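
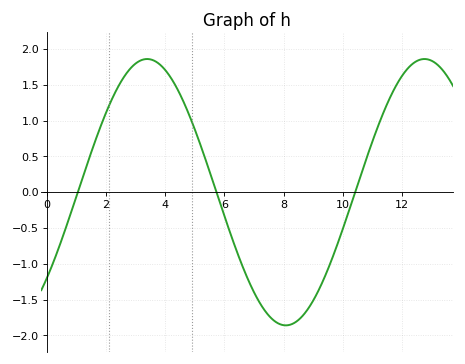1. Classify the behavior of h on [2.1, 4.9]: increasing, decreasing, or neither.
neither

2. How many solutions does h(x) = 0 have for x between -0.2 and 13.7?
3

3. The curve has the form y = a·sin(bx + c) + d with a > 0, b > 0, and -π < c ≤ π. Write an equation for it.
y = 1.86sin(0.67x - 0.7) + 0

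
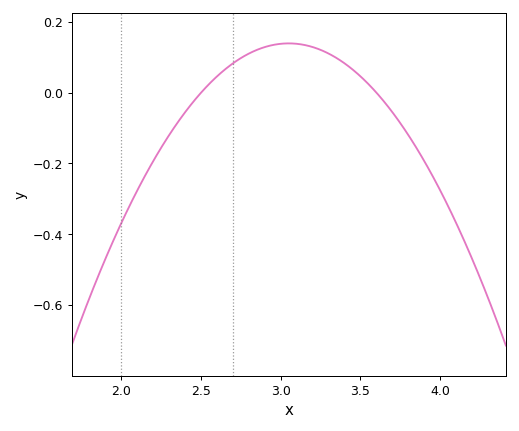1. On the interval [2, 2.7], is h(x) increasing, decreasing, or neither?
increasing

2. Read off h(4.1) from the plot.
-0.368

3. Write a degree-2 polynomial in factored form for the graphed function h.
y = -0.46(x - 2.5)(x - 3.6)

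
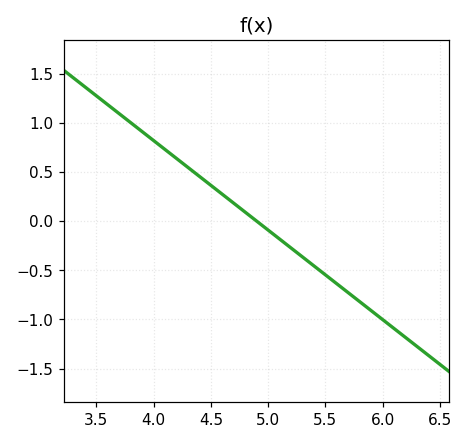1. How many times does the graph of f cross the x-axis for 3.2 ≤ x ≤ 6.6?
1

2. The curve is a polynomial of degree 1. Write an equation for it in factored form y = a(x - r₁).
y = -0.91(x - 4.9)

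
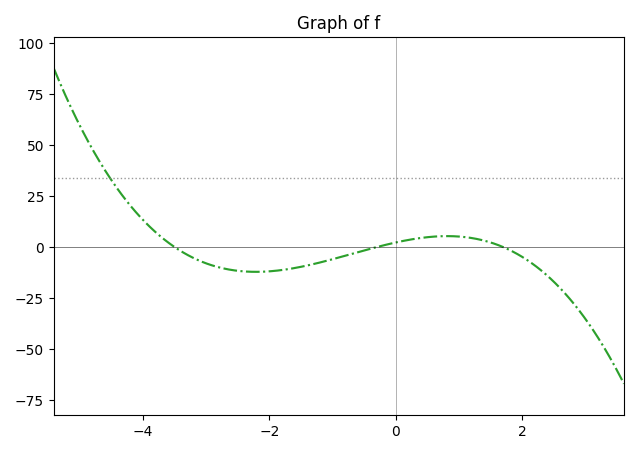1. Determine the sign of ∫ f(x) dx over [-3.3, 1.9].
negative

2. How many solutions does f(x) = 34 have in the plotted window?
1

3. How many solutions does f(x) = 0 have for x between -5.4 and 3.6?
3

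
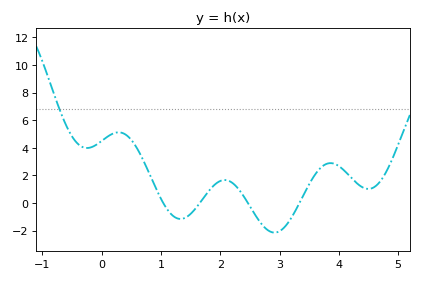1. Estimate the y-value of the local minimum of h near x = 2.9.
-2.2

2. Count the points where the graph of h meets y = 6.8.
1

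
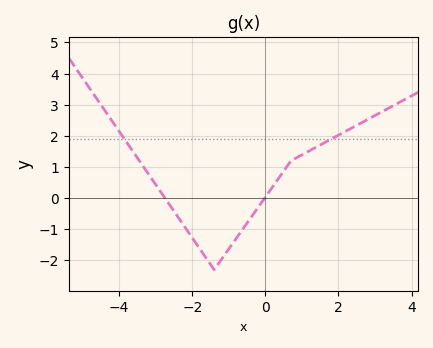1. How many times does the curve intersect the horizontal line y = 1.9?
2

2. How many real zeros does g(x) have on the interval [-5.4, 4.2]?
2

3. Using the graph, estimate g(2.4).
2.3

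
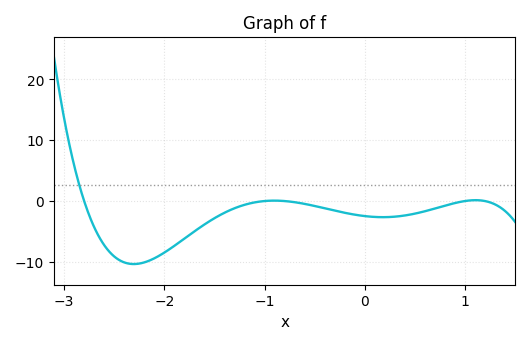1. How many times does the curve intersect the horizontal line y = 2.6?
1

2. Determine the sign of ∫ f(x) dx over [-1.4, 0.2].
negative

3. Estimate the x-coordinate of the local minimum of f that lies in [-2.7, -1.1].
-2.3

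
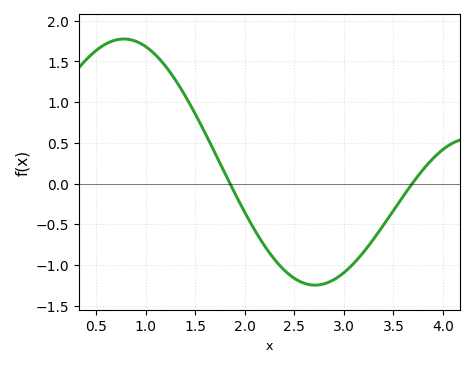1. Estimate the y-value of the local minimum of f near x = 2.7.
-1.25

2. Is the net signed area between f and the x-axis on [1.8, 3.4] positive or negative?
negative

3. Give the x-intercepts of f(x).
1.85, 3.69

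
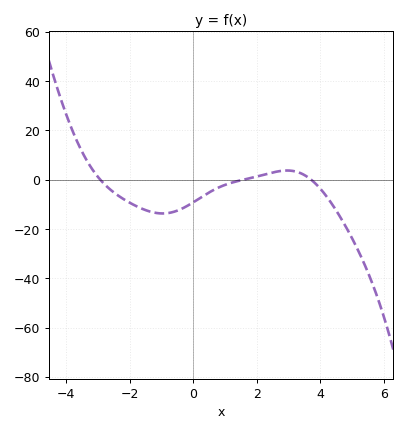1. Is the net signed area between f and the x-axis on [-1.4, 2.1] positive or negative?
negative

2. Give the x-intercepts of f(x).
-2.92, 1.59, 3.71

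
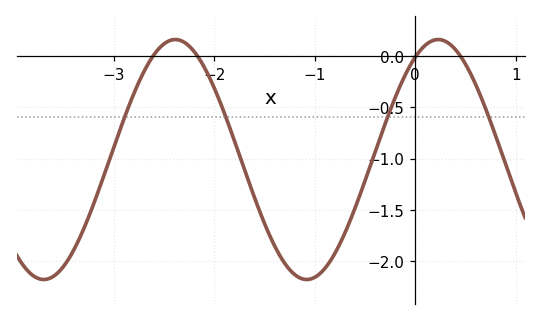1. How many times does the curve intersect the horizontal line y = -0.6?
4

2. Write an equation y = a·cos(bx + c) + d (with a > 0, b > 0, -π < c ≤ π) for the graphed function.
y = 1.17cos(2.4x - 0.55) - 1.01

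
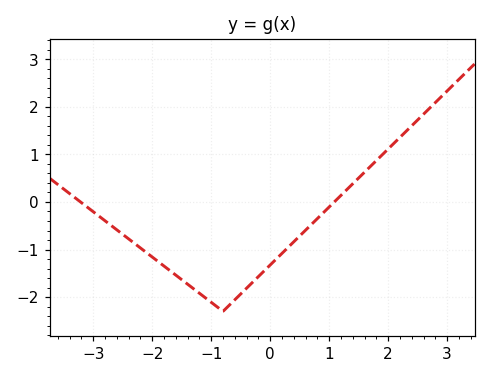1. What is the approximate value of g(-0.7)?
-2.2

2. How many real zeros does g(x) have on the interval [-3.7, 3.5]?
2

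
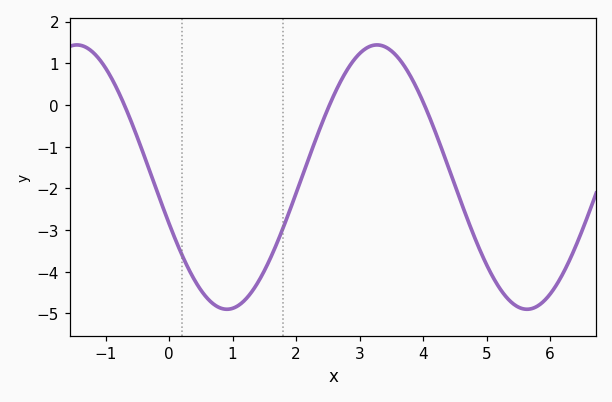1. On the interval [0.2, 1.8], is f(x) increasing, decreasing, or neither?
neither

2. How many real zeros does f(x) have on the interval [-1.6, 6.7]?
3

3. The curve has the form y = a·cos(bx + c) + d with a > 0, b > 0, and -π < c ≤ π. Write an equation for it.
y = 3.17cos(1.3x + 1.9) - 1.73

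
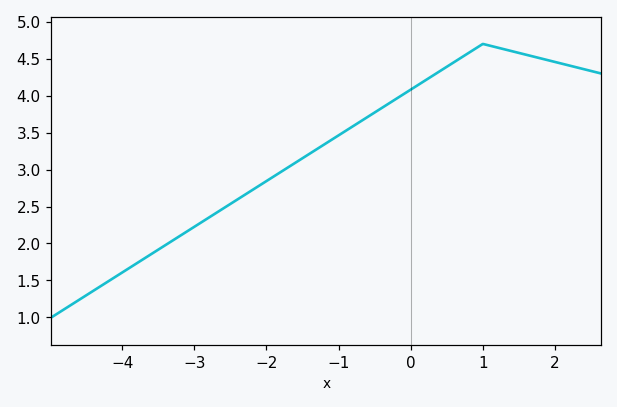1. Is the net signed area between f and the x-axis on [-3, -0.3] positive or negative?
positive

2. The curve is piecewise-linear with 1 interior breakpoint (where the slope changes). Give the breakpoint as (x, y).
(1, 4.7)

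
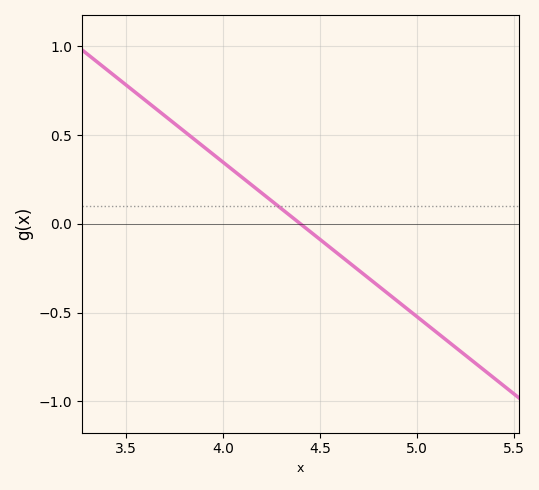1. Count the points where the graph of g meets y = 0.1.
1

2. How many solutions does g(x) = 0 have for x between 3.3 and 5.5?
1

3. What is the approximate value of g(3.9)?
0.435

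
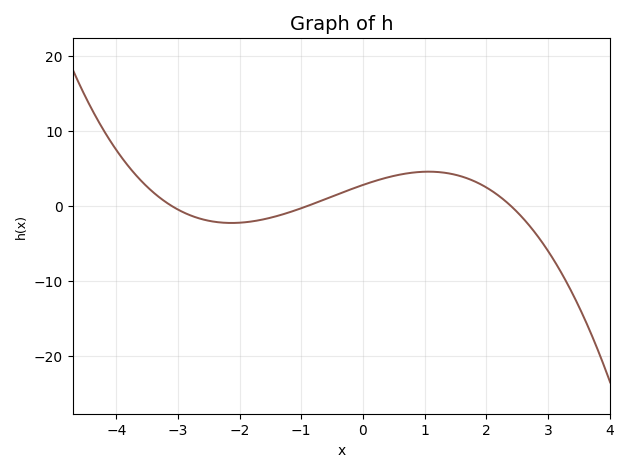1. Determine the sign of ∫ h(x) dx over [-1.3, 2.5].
positive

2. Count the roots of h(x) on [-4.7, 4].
3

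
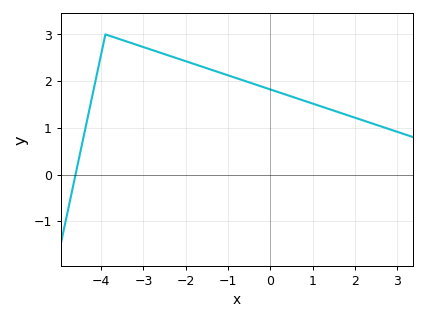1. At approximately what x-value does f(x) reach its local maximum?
-3.8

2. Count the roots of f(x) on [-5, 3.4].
1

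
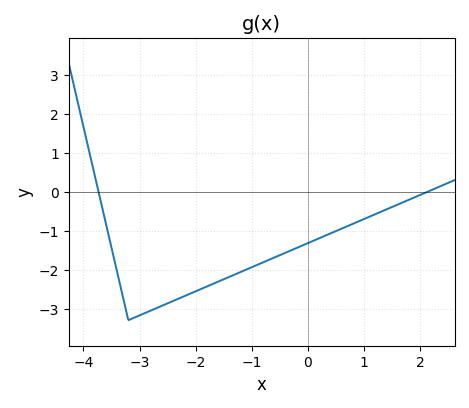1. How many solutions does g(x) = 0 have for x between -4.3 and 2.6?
2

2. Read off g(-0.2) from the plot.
-1.44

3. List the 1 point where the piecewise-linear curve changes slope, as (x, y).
(-3.2, -3.3)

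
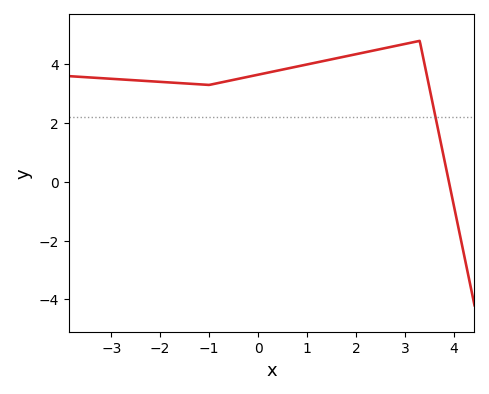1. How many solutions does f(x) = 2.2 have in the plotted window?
1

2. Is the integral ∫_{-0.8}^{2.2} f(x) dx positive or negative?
positive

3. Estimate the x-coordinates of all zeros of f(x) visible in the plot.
3.8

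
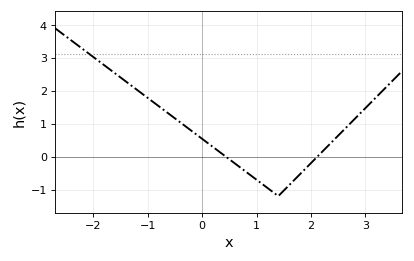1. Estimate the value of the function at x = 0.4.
0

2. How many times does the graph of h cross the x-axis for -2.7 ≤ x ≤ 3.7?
2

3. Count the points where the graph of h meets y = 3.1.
1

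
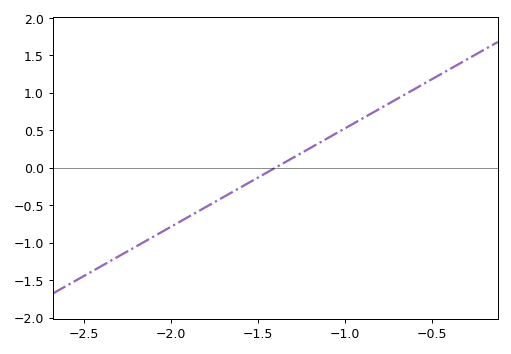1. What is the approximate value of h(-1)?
0.524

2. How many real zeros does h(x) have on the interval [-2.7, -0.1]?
1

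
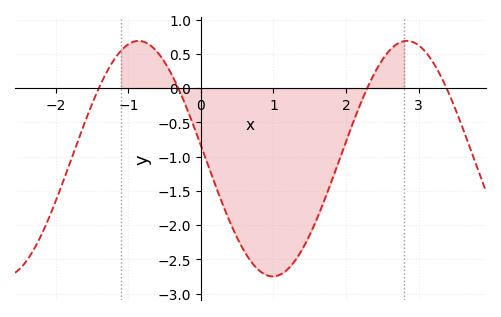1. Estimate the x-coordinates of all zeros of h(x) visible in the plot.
-1.41, -0.313, 2.29, 3.38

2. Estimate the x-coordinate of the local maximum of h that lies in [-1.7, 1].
-0.857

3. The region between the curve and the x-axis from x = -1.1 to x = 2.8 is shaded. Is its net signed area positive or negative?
negative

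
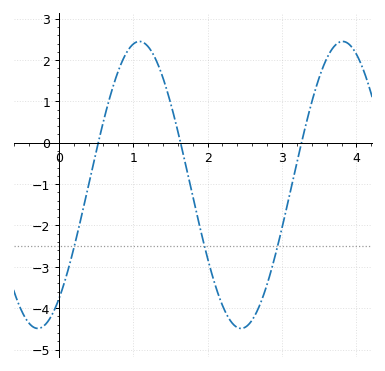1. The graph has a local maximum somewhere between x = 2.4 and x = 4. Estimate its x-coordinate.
3.8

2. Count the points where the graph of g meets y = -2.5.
3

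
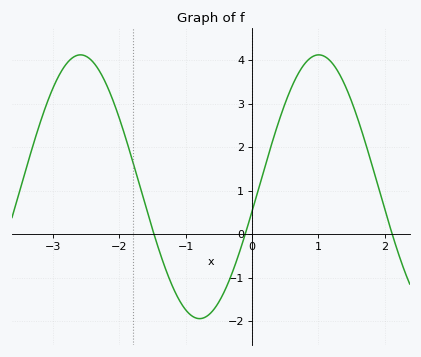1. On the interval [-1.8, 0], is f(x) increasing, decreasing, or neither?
neither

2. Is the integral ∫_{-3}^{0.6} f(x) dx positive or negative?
positive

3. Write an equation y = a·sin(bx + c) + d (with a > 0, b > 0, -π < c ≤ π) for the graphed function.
y = 3.03sin(1.75x - 0.19) + 1.09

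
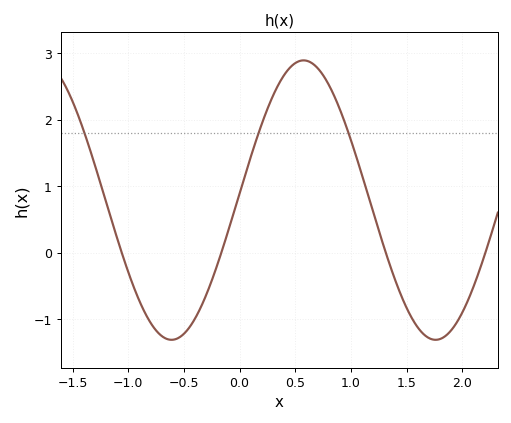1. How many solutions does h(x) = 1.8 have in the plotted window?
3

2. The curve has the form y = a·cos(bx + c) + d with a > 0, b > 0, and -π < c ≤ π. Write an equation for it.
y = 2.1cos(2.6x - 1.5) + 0.79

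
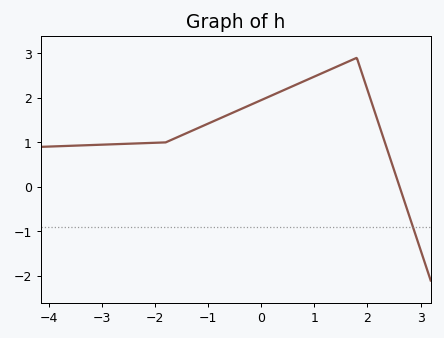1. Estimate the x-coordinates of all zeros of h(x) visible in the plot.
2.6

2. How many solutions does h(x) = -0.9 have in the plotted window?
1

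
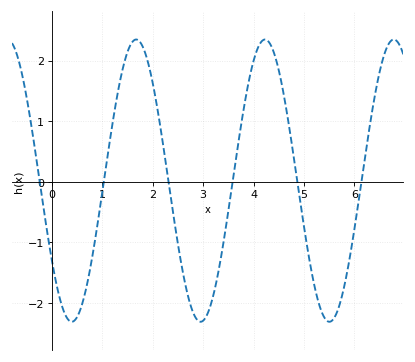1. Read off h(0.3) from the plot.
-2.2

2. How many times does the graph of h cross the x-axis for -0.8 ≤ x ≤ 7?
6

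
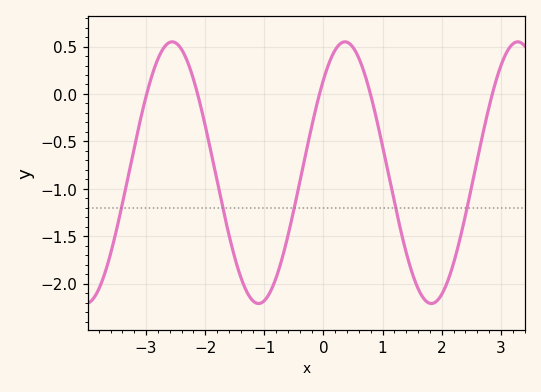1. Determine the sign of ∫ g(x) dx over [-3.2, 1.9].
negative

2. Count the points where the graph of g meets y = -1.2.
5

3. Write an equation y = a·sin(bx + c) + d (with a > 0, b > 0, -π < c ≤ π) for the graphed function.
y = 1.38sin(2.1x + 0.79) - 0.83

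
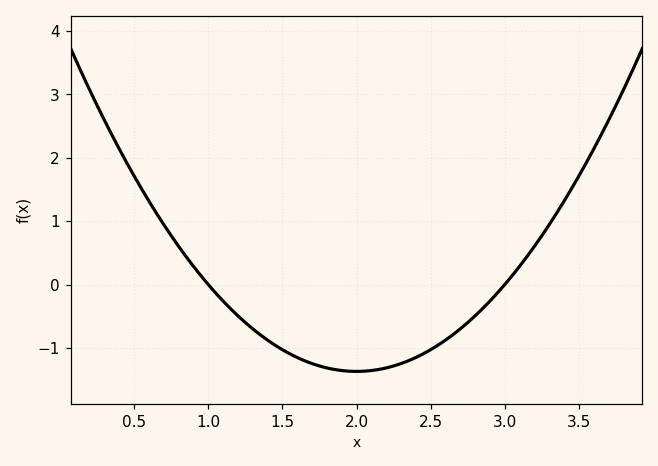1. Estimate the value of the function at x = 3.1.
0.288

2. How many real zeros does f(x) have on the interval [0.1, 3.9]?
2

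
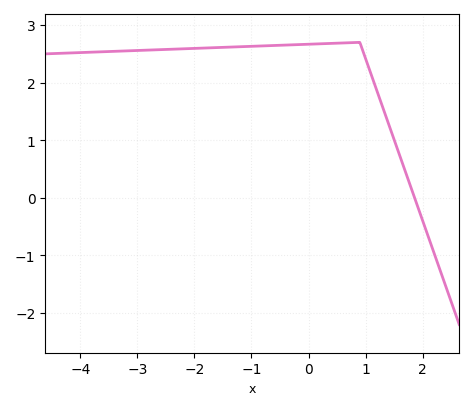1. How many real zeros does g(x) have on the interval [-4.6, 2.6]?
1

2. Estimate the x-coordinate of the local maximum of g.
0.897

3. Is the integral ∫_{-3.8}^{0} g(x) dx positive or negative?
positive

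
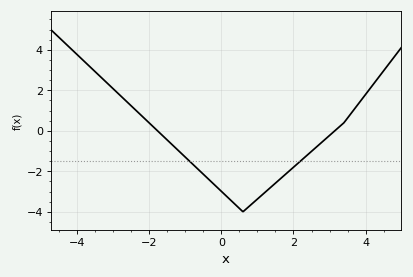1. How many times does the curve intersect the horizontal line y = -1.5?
2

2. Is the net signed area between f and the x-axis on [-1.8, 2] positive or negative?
negative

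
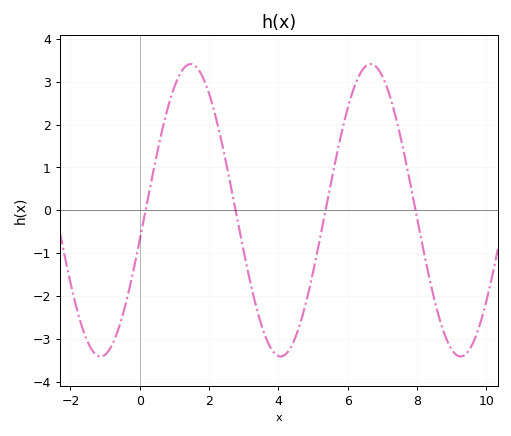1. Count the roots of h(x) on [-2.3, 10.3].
4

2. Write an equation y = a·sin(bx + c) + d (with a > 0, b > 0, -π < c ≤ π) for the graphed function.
y = 3.41sin(1.2x - 0.2) + 0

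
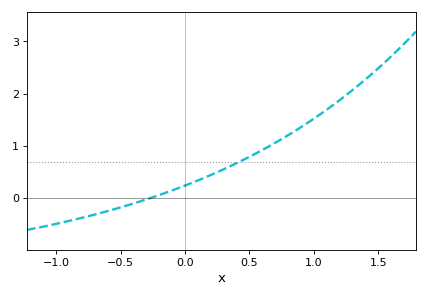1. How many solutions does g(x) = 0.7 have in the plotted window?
1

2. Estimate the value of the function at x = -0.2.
0.1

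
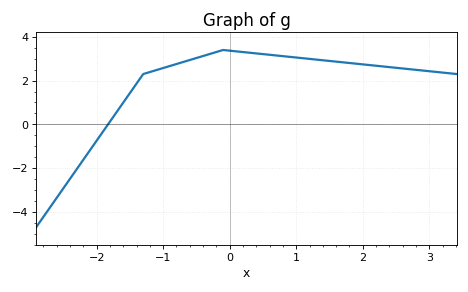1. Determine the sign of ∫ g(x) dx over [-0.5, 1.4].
positive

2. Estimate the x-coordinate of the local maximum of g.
-0.1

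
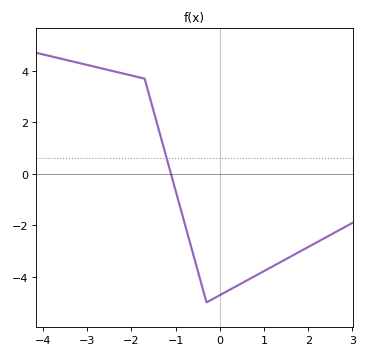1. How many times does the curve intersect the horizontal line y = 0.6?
1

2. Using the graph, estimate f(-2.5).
4.03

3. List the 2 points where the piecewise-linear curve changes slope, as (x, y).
(-1.7, 3.7); (-0.3, -5)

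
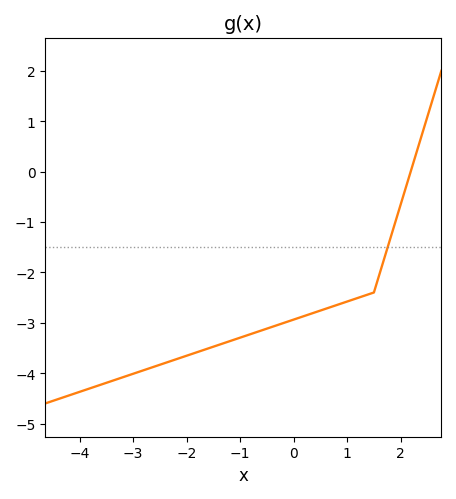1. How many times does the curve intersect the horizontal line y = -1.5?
1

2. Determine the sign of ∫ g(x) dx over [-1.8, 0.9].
negative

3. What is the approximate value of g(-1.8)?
-3.6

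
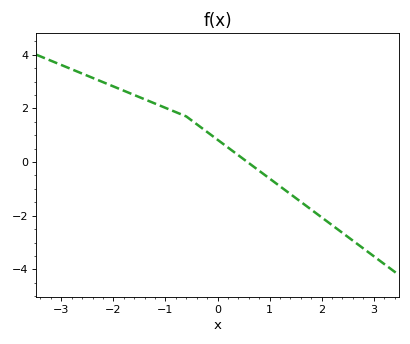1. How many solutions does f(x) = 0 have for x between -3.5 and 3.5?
1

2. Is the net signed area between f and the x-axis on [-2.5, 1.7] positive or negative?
positive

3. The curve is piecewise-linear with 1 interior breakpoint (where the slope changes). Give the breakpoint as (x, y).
(-0.6, 1.7)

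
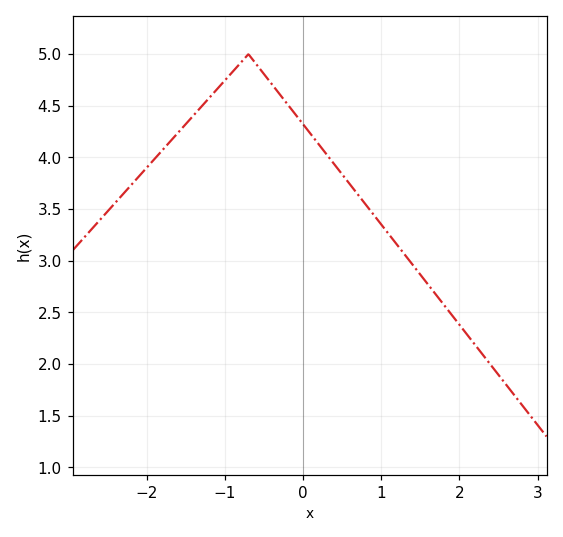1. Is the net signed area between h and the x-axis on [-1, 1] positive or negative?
positive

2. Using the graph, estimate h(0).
4.3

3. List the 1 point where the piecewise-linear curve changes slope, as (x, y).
(-0.7, 5)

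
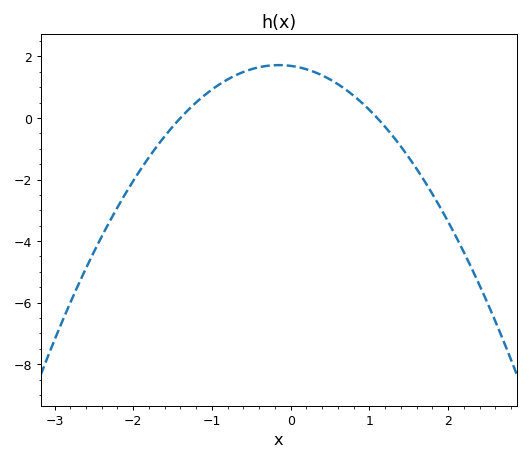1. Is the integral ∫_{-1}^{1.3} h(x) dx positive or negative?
positive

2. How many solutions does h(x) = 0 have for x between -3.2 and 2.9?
2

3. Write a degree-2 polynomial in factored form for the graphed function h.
y = -1.1(x + 1.4)(x - 1.1)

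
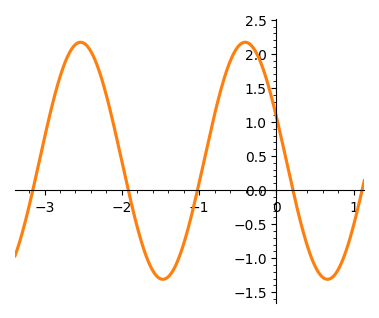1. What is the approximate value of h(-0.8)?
1.1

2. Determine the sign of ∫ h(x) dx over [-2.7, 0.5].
positive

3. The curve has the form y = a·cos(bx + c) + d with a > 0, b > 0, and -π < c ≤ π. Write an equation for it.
y = 1.74cos(3x + 1.2) + 0.43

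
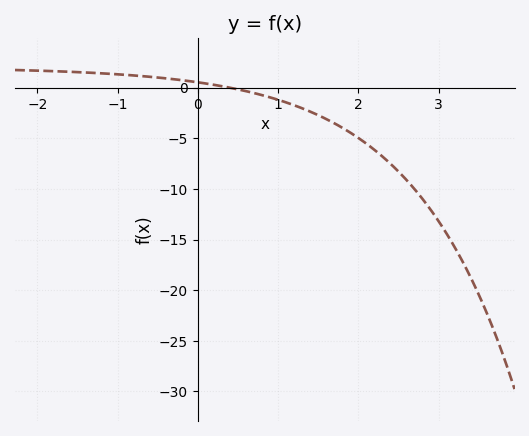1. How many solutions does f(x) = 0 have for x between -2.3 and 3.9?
1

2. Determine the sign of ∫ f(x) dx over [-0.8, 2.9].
negative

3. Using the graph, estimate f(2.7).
-10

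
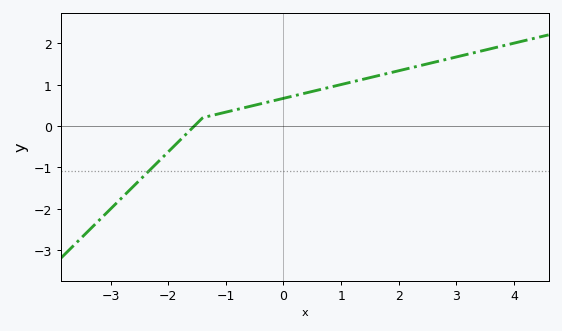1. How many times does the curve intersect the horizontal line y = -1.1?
1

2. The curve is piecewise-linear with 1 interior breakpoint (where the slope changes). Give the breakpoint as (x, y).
(-1.4, 0.2)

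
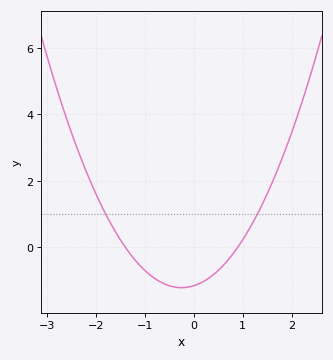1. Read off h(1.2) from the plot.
0.718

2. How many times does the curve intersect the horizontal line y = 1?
2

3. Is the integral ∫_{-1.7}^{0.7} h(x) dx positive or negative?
negative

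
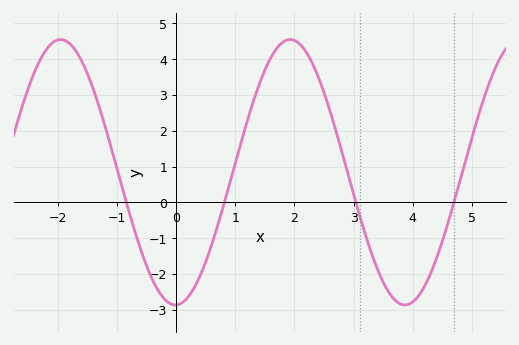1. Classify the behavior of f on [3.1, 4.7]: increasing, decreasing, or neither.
neither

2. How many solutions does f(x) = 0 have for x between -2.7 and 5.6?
4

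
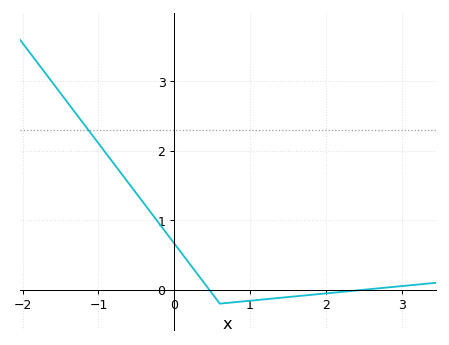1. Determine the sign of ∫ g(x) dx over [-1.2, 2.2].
positive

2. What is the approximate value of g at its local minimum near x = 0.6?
-0.2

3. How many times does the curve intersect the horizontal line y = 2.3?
1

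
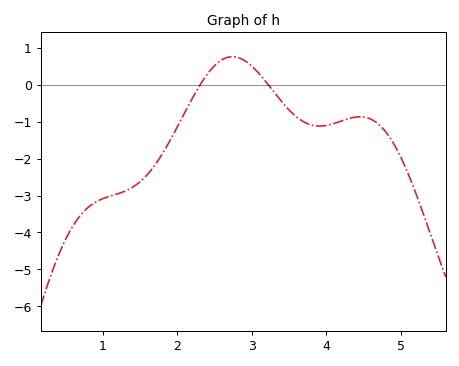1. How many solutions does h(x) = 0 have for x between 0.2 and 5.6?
2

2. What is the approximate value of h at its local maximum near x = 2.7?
0.759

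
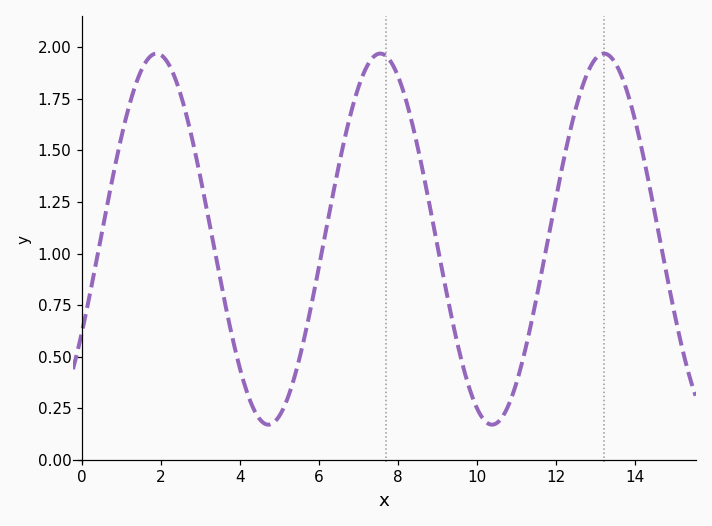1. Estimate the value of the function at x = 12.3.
1.55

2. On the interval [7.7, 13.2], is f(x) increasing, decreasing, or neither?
neither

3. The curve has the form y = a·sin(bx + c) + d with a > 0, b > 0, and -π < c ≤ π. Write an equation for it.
y = 0.9sin(1.11x - 0.522) + 1.07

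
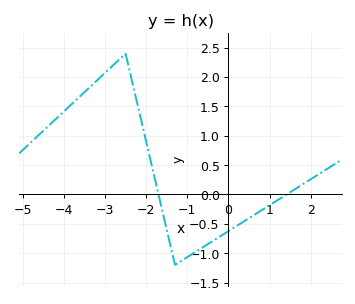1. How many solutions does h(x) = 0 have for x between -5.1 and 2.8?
2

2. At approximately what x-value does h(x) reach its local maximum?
-2.5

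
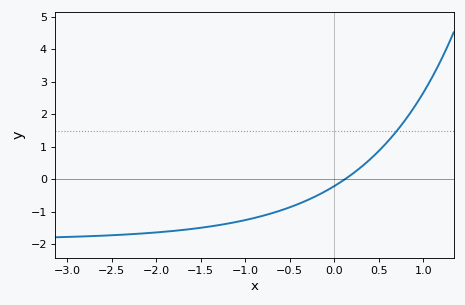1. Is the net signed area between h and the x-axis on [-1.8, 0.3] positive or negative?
negative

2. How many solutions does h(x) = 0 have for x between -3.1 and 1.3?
1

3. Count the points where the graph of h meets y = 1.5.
1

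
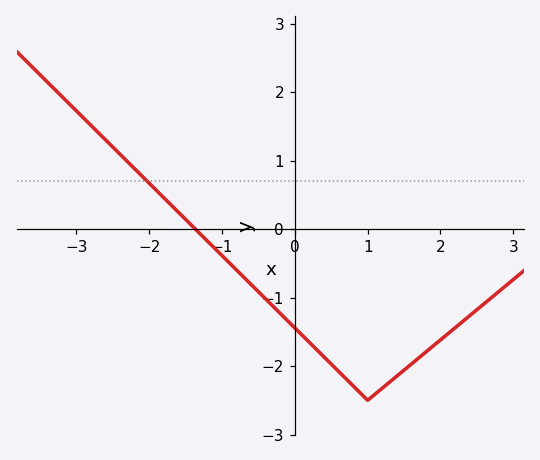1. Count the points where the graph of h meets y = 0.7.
1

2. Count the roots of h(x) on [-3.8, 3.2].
1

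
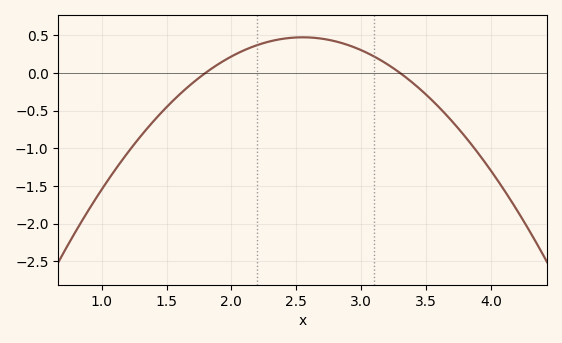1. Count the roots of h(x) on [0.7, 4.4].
2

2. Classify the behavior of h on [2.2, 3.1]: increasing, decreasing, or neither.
neither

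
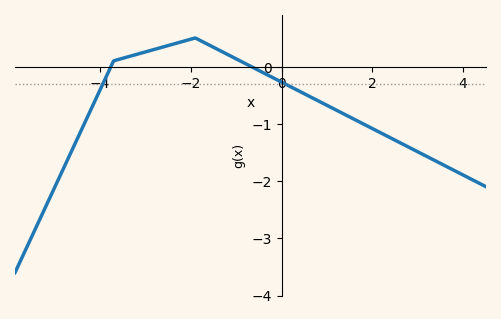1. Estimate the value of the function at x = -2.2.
0.433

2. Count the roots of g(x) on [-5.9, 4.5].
2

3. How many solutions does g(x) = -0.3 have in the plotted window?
2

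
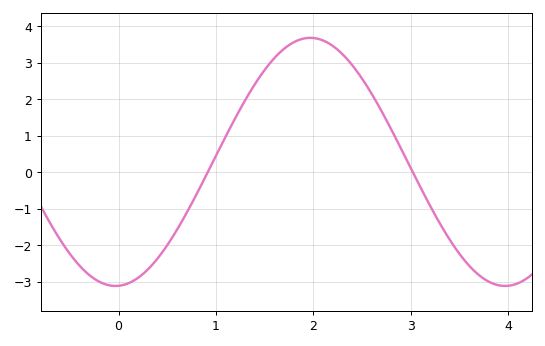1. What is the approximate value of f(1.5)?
2.8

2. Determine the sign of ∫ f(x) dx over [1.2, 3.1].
positive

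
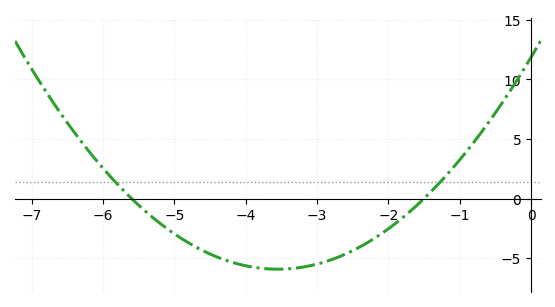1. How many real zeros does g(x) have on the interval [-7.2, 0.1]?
2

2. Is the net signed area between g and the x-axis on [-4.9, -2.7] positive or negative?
negative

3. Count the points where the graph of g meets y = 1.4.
2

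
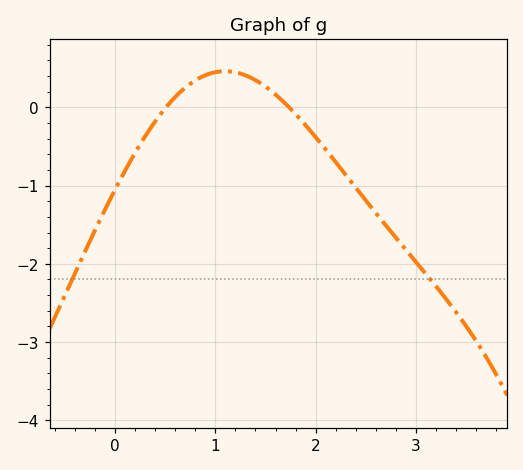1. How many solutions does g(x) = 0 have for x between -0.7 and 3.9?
2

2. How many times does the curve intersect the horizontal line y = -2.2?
2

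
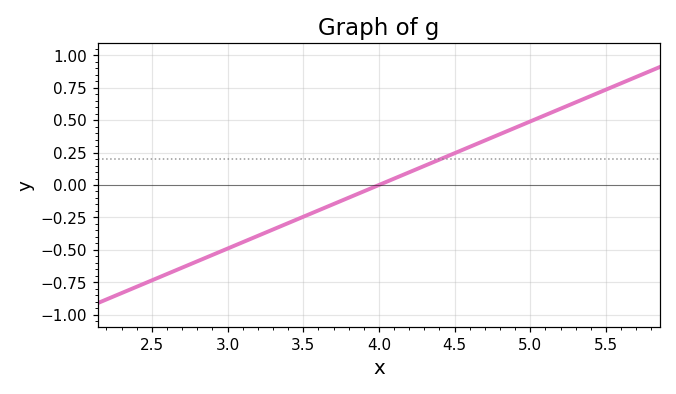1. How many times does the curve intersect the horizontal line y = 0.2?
1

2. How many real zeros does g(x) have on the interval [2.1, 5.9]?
1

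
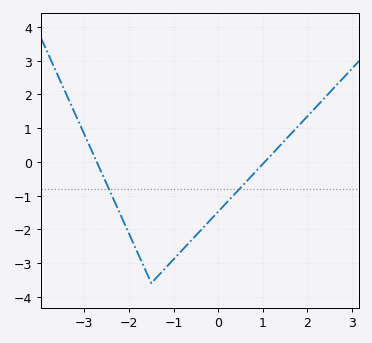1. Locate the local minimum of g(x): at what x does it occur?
-1.5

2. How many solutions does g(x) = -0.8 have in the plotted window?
2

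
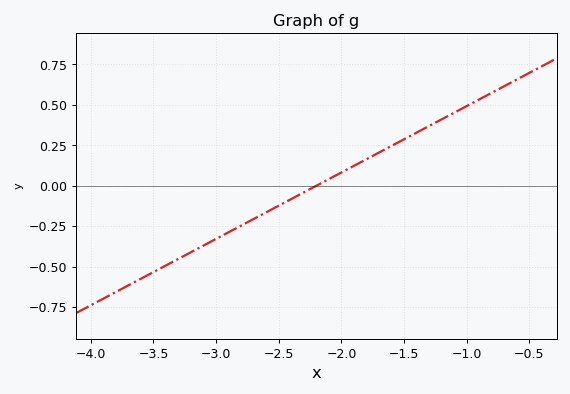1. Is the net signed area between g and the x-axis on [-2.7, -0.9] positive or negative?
positive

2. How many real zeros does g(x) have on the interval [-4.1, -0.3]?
1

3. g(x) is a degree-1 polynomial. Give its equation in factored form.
y = 0.41(x + 2.2)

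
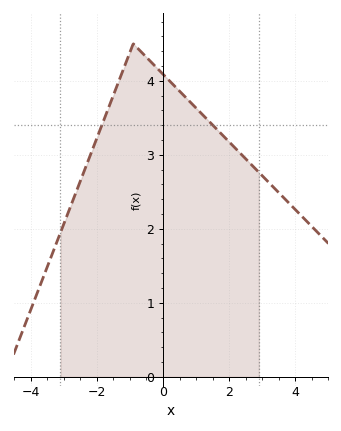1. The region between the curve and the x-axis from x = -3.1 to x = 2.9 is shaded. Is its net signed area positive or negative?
positive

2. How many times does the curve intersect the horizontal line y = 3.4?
2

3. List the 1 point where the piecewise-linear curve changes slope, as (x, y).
(-0.9, 4.5)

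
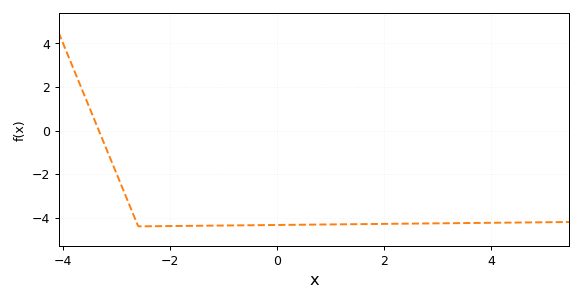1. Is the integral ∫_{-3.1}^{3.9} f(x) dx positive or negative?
negative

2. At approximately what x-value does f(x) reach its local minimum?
-2.6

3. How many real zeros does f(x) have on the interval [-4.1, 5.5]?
1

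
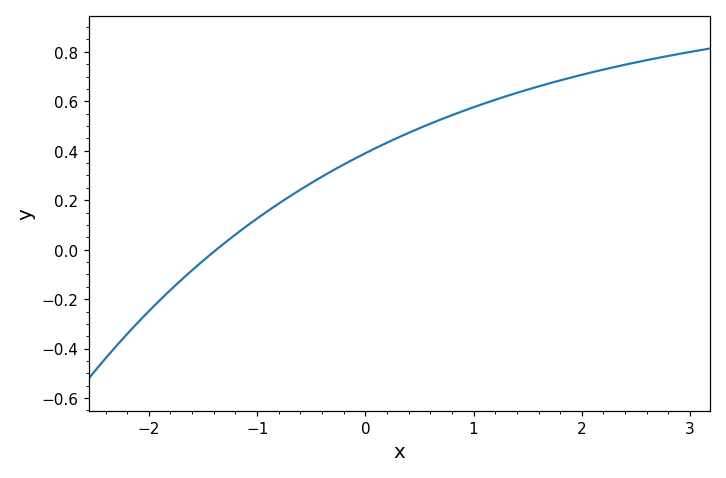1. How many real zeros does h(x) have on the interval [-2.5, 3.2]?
1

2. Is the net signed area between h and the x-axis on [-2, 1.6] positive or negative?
positive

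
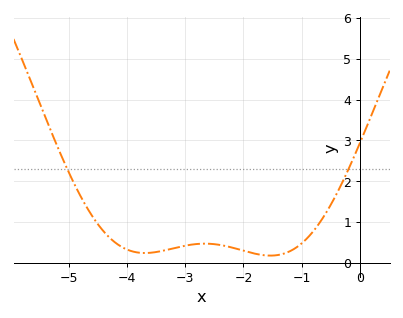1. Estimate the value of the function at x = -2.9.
0.4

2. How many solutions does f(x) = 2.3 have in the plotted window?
2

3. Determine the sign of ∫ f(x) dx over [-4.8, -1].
positive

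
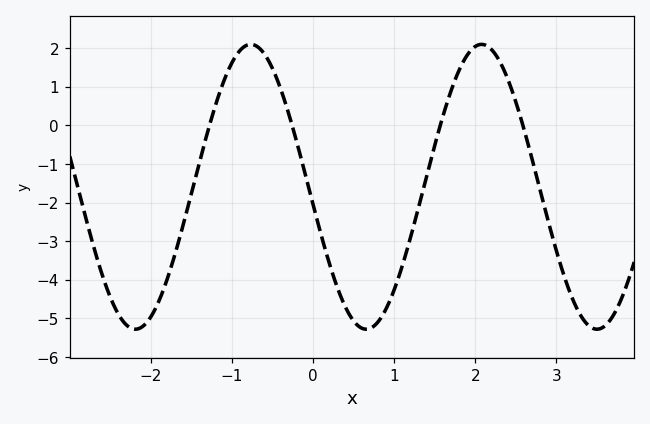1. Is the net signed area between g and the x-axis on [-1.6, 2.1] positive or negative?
negative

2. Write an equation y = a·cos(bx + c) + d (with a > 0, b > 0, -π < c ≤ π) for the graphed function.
y = 3.69cos(2.2x + 1.7) - 1.59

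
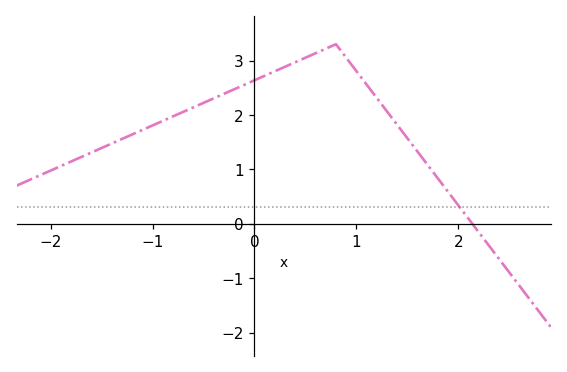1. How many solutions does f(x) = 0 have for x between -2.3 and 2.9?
1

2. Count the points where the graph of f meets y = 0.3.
1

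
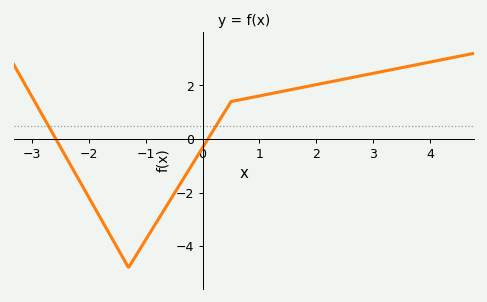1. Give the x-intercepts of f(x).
-2.6, 0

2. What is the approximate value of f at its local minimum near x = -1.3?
-4.8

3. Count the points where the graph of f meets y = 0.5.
2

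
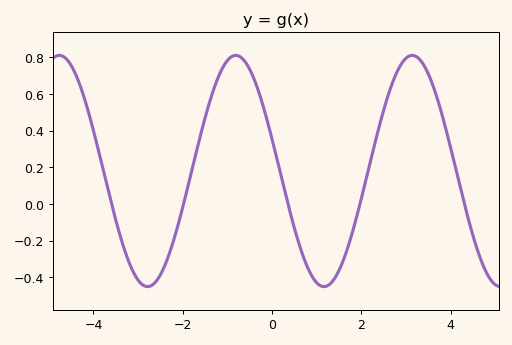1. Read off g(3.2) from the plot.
0.8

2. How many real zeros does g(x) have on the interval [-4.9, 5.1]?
5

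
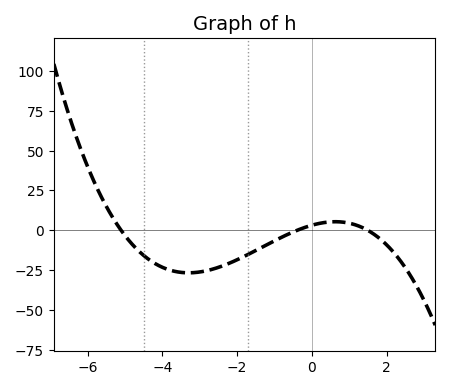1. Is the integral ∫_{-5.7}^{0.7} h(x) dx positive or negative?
negative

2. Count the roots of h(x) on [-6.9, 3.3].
3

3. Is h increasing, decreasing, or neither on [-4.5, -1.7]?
neither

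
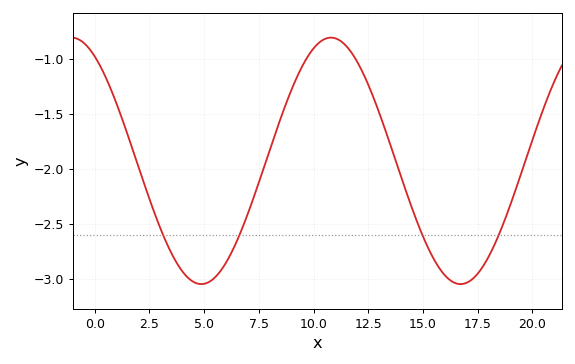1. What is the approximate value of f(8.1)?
-1.75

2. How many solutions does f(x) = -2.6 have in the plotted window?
4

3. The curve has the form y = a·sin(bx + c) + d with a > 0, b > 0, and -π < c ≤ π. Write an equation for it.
y = 1.12sin(0.53x + 2.1) - 1.93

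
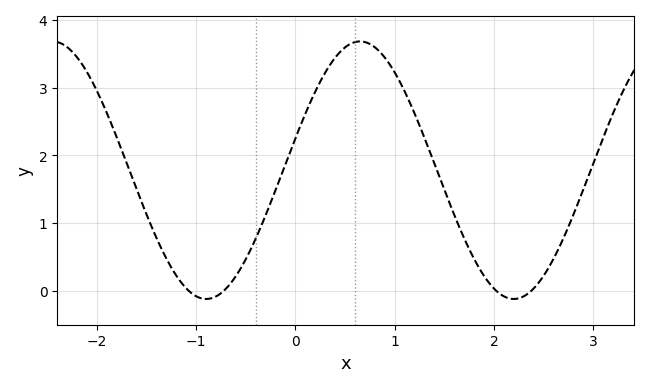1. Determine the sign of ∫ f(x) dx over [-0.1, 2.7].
positive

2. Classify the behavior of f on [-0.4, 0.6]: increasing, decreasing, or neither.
increasing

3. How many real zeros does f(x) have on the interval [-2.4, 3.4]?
4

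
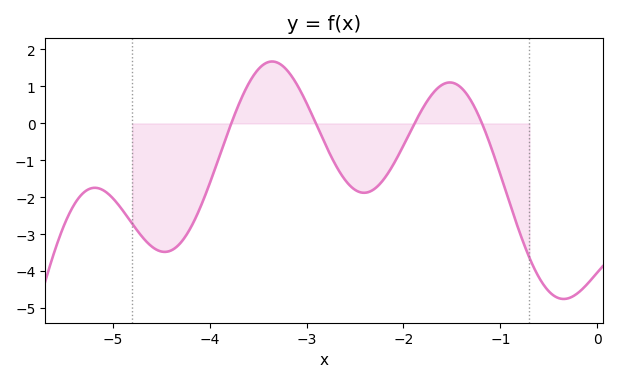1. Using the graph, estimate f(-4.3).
-3.22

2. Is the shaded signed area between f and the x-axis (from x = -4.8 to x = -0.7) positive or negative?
negative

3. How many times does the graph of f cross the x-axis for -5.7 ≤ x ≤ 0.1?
4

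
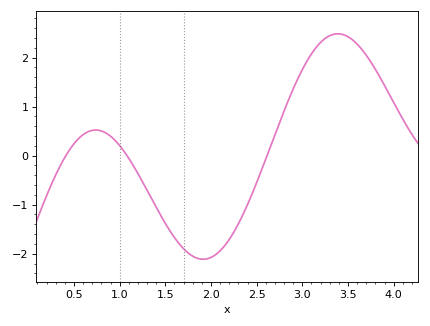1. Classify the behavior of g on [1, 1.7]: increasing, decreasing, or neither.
decreasing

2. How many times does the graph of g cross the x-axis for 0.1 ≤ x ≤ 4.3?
3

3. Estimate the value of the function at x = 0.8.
0.5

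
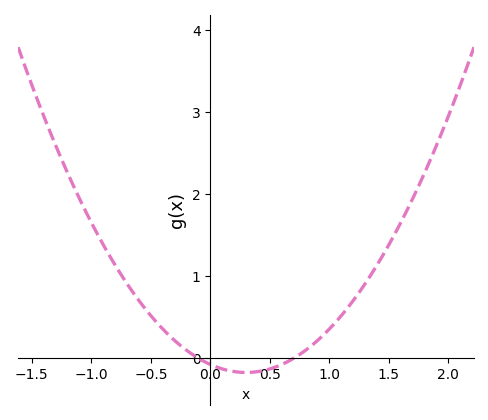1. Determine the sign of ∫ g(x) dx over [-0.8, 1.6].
positive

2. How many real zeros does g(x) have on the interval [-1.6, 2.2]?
2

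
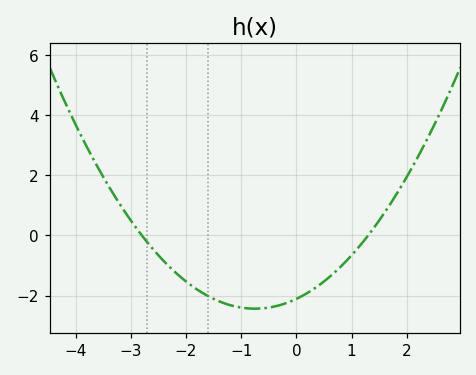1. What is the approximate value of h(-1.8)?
-1.8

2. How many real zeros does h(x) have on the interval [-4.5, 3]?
2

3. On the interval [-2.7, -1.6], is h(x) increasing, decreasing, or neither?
decreasing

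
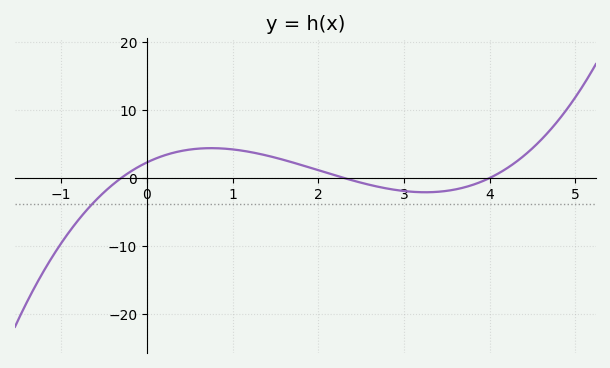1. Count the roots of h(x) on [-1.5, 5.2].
3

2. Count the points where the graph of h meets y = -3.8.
1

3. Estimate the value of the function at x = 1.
4.21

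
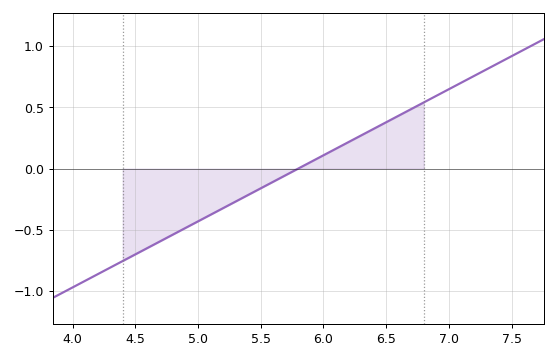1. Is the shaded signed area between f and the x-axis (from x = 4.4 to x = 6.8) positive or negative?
negative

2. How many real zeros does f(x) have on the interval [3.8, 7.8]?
1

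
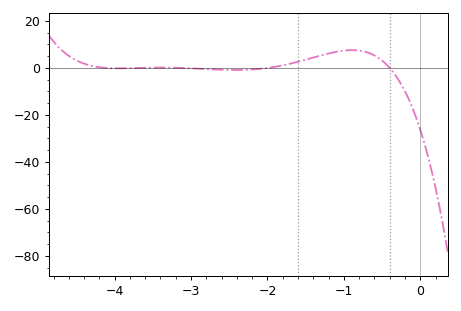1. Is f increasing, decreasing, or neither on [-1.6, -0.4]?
neither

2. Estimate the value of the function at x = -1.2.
6.17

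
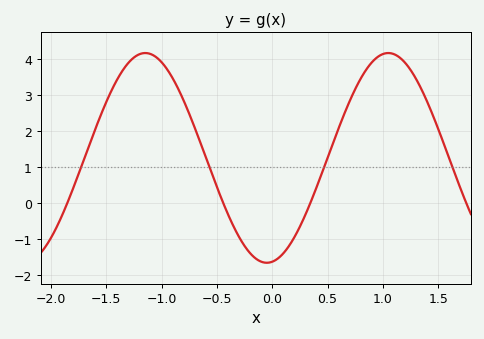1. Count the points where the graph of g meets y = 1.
4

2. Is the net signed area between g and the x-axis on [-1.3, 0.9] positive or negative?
positive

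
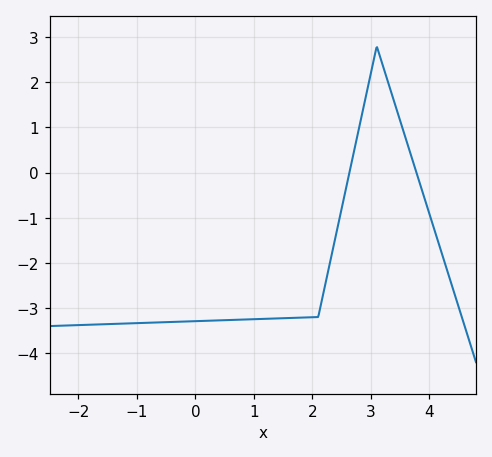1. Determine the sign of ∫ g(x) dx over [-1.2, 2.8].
negative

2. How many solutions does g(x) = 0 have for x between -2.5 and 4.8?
2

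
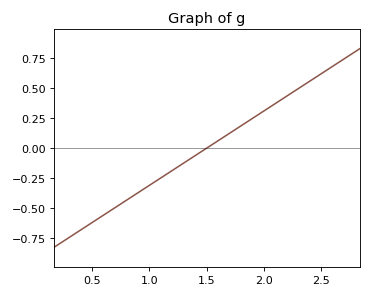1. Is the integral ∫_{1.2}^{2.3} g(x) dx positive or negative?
positive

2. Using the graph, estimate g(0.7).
-0.496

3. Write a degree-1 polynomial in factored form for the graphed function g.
y = 0.62(x - 1.5)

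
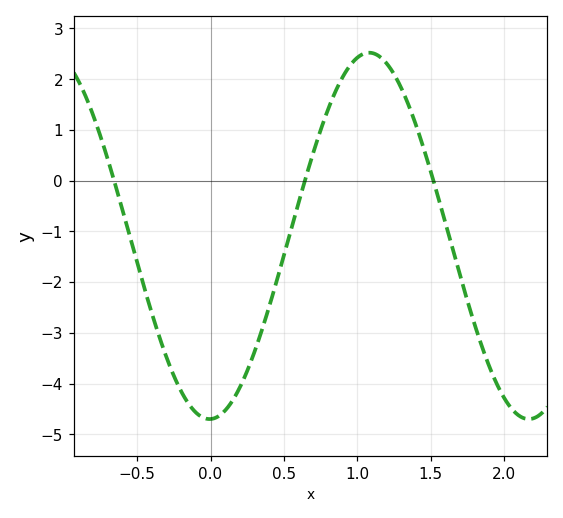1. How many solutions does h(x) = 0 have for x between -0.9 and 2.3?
3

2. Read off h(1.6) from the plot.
-0.8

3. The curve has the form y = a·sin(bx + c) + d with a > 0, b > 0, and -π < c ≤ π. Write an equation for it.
y = 3.61sin(2.9x - 1.6) - 1.09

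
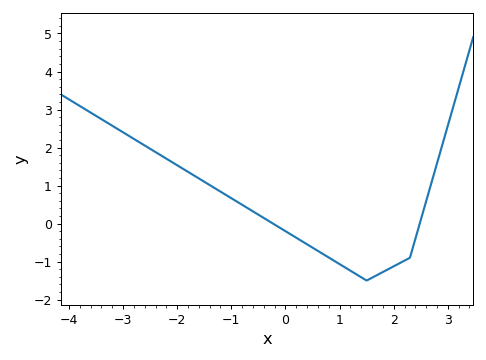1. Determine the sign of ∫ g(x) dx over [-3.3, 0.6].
positive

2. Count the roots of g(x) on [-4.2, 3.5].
2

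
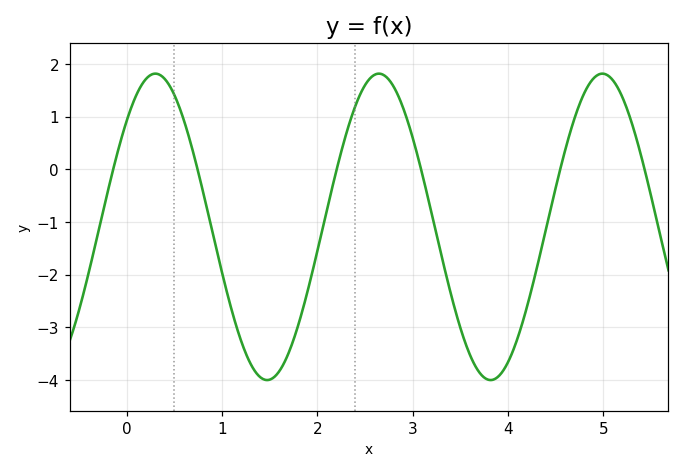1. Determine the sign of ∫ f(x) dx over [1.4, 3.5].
negative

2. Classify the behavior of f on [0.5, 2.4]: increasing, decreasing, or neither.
neither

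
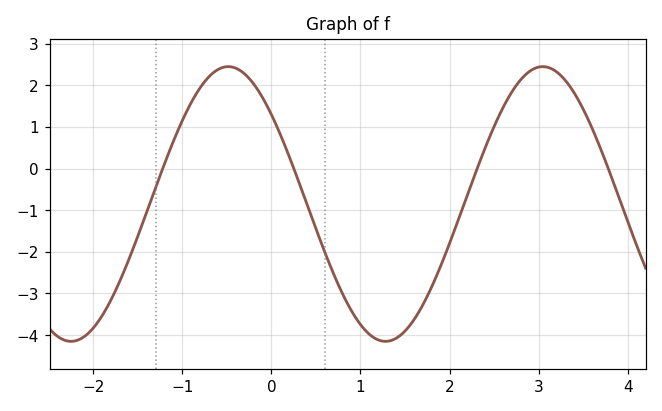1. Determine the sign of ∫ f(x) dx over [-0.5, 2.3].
negative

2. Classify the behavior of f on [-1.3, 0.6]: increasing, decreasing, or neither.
neither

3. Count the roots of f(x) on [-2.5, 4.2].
4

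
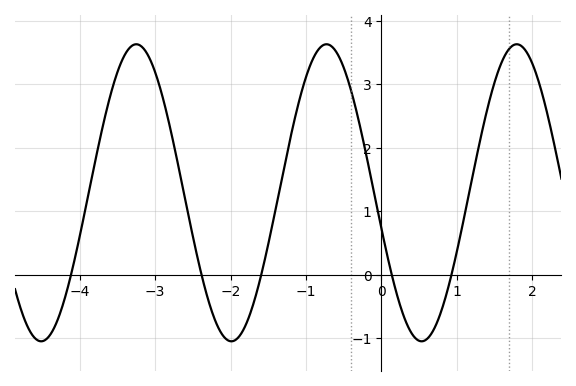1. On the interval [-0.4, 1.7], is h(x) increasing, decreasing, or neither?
neither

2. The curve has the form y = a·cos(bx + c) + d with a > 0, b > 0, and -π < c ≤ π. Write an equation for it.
y = 2.34cos(2.49x + 1.81) + 1.29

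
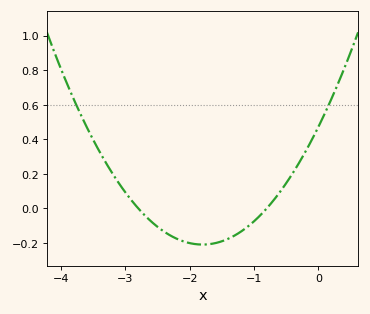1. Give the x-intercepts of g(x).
-2.8, -0.8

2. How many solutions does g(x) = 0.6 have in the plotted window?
2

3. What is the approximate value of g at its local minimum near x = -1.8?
-0.2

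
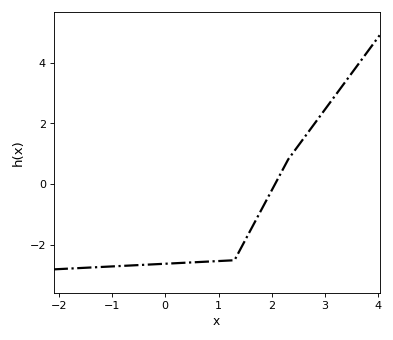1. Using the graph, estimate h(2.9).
2.2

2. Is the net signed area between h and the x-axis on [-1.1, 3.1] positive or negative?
negative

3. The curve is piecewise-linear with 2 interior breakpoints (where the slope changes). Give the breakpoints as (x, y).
(1.3, -2.5); (2.3, 0.8)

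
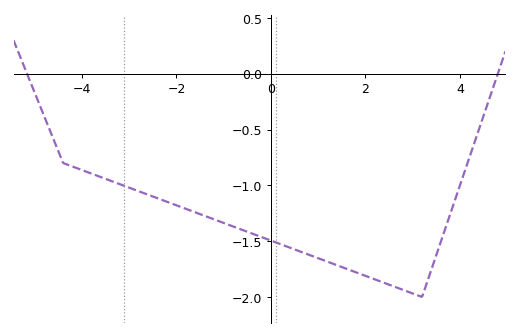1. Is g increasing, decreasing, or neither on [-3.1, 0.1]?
decreasing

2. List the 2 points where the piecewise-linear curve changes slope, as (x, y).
(-4.4, -0.8); (3.2, -2)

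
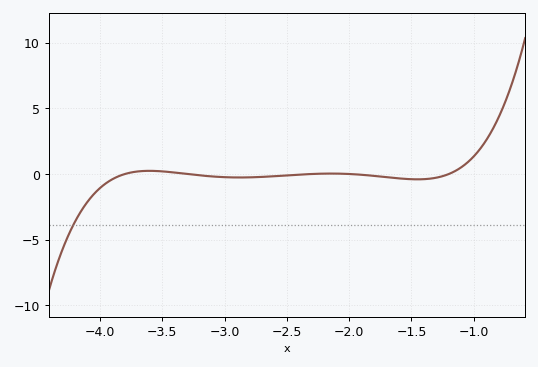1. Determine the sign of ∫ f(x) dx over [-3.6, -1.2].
negative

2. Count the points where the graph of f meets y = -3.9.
1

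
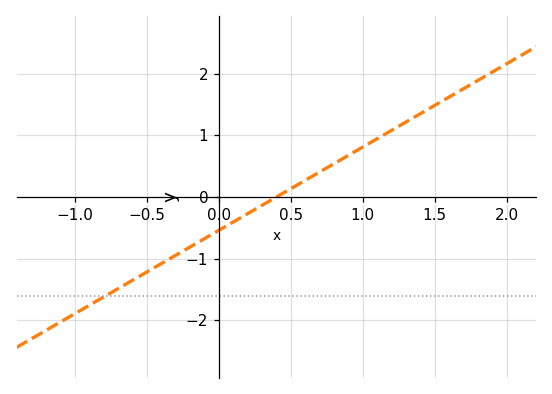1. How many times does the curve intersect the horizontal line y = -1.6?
1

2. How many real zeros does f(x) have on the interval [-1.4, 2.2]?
1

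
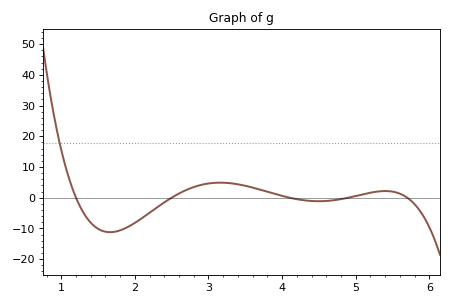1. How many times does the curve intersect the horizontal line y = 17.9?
1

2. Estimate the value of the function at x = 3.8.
2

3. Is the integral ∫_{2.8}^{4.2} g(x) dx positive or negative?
positive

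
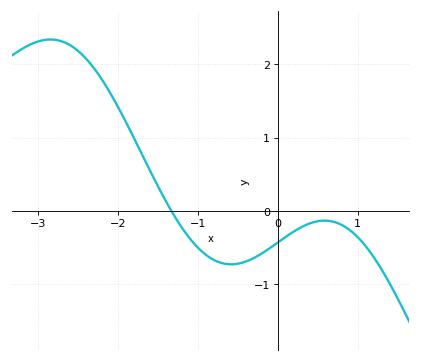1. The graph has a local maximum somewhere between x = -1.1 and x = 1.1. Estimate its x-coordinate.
0.585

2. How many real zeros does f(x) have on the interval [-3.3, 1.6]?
1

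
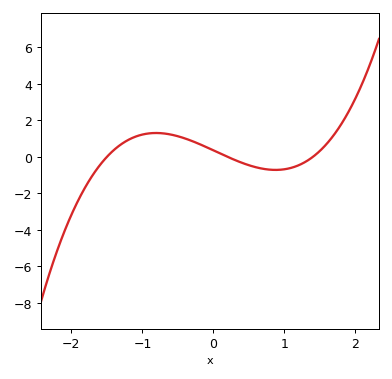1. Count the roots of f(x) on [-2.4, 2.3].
3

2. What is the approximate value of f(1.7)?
1.2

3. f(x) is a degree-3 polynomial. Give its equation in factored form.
y = 0.85(x + 1.5)(x - 0.2)(x - 1.4)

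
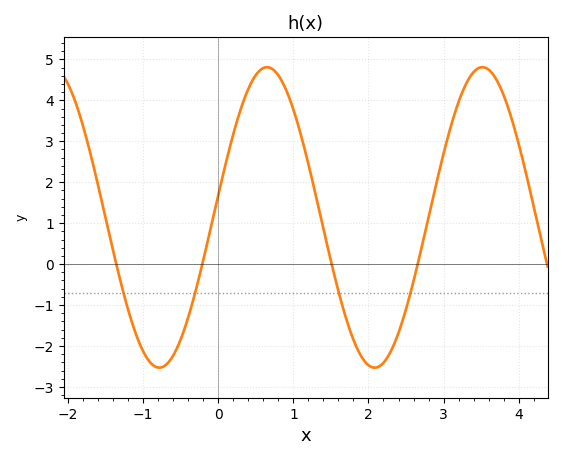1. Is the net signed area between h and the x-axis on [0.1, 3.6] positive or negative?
positive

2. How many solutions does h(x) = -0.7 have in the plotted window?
4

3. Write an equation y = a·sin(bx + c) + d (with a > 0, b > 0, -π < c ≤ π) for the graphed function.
y = 3.67sin(2.2x + 0.15) + 1.14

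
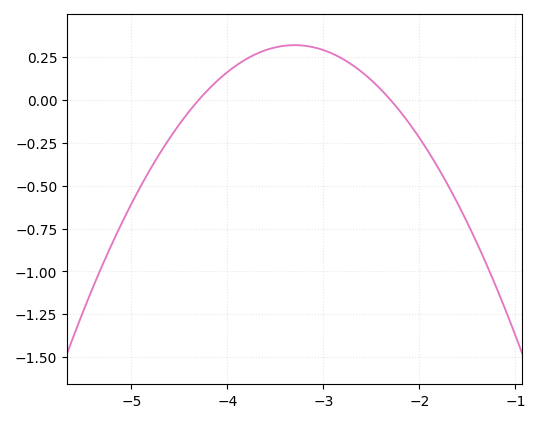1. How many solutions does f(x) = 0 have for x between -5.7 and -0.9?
2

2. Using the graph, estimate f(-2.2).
-0.067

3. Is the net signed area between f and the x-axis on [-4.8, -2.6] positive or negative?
positive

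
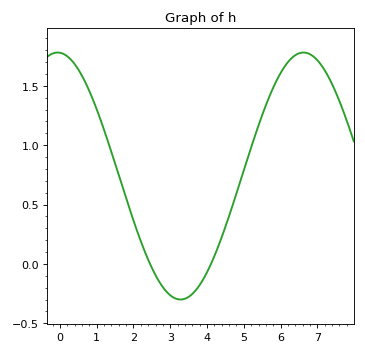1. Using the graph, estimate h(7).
1.71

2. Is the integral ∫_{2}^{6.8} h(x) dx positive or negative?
positive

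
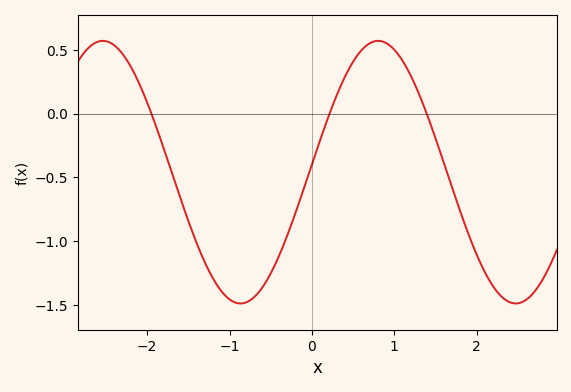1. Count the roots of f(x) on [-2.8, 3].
3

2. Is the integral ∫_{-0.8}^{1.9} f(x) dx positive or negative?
negative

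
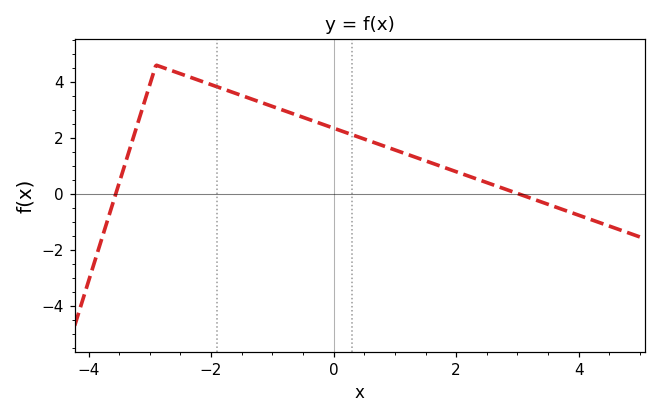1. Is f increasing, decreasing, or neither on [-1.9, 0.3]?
decreasing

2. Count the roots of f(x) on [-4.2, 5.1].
2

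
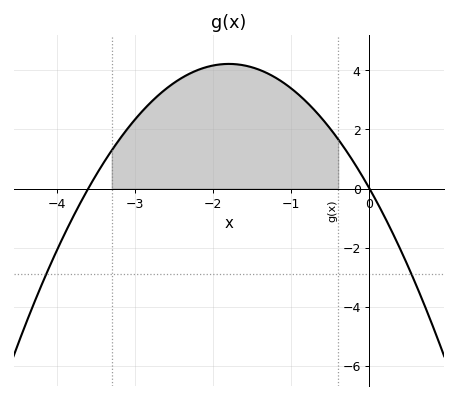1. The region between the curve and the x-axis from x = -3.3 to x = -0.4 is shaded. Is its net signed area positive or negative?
positive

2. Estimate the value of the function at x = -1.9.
4.2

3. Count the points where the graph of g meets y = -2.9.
2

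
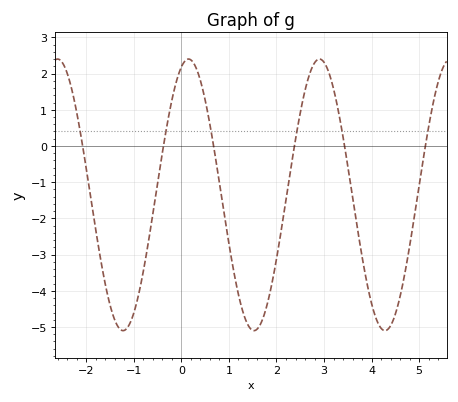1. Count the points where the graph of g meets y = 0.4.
6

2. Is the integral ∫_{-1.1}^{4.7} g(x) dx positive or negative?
negative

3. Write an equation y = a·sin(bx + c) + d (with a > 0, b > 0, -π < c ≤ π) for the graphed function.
y = 3.75sin(2.3x + 1.2) - 1.35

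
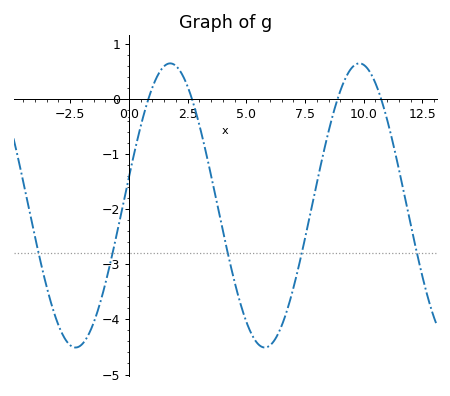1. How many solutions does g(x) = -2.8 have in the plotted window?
5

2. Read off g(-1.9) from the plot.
-4.4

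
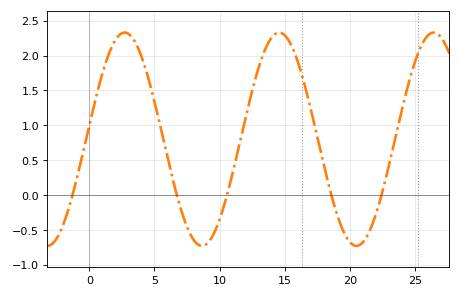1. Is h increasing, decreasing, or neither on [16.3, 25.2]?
neither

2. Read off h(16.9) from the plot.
1.3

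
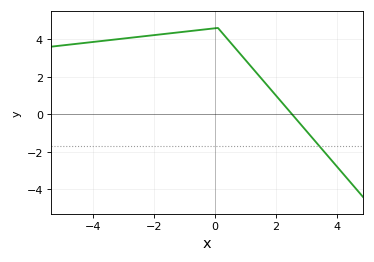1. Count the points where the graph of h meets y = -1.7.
1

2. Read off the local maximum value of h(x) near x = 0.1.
4.6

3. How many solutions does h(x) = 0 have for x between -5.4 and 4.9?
1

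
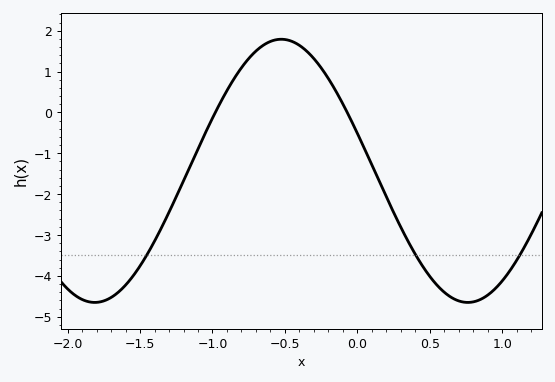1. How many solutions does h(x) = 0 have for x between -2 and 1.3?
2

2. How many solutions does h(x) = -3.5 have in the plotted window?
3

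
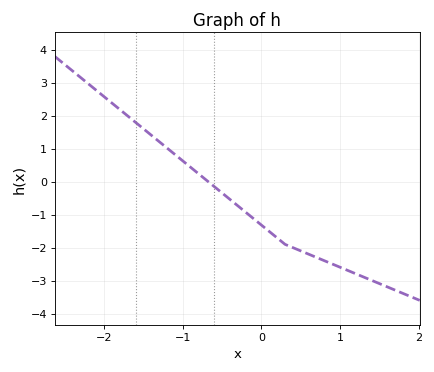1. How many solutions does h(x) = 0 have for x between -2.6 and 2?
1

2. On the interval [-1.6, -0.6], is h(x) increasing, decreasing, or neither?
decreasing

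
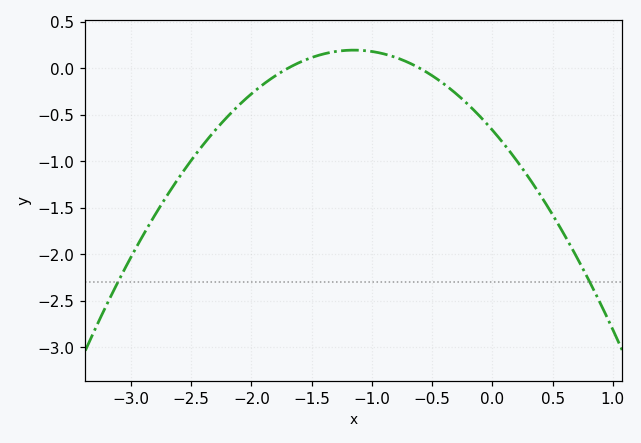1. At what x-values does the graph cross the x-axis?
-1.7, -0.6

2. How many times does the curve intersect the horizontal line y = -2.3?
2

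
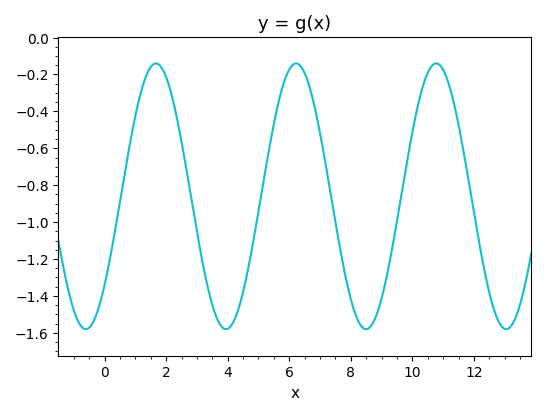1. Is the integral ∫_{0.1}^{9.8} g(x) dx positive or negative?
negative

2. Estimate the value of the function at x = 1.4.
-0.188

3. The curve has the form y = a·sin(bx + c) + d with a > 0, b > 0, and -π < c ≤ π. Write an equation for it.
y = 0.72sin(1.38x - 0.73) - 0.86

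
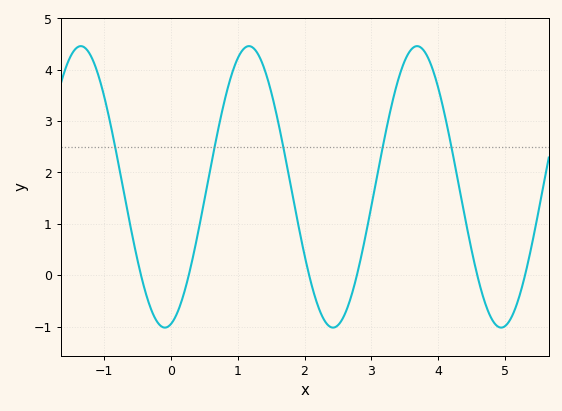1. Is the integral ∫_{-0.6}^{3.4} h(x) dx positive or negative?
positive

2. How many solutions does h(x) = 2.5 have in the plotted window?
5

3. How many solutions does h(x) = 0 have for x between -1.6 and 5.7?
6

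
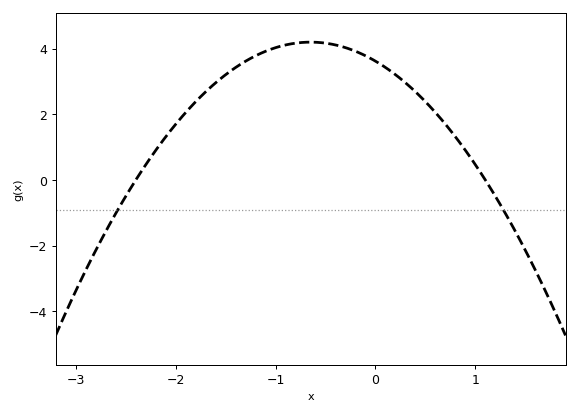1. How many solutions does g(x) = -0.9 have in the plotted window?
2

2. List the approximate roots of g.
-2.4, 1.1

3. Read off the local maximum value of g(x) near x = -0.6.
4.2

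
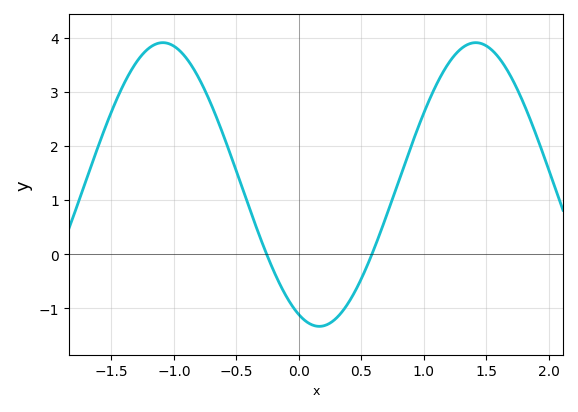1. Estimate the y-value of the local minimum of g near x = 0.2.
-1.33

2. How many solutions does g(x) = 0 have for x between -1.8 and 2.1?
2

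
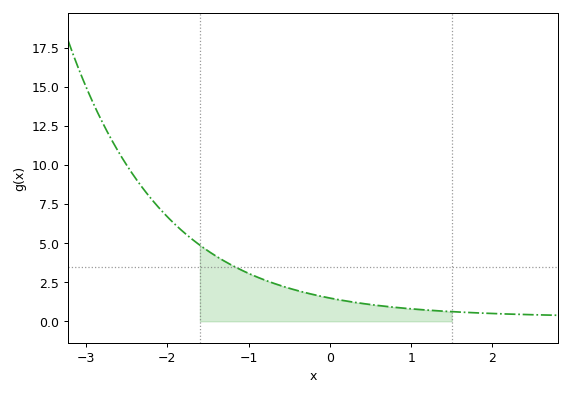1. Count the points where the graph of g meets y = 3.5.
1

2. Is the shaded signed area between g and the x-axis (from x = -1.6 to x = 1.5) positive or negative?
positive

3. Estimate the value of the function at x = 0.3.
1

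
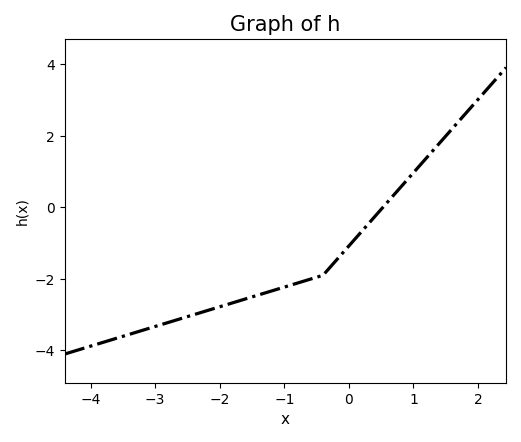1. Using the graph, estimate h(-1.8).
-2.67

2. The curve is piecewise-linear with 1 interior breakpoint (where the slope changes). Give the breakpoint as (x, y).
(-0.4, -1.9)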